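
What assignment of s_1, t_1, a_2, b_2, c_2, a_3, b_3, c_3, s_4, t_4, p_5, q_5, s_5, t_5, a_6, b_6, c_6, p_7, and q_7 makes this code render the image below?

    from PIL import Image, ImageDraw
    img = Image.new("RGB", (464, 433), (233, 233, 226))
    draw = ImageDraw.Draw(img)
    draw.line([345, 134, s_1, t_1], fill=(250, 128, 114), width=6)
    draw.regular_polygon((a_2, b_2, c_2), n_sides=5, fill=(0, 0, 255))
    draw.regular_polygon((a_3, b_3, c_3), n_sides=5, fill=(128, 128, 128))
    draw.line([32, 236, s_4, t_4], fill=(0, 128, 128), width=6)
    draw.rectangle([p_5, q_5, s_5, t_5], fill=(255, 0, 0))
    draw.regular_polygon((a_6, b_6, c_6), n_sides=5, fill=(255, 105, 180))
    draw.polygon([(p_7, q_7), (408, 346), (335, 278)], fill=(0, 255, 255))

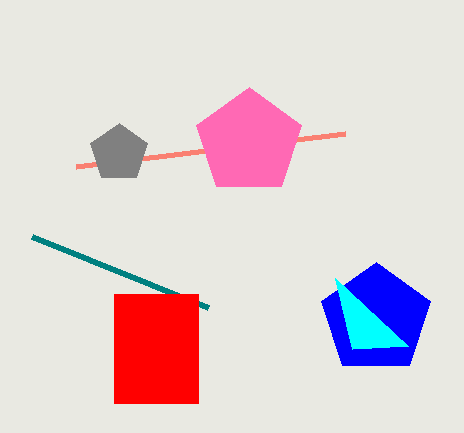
s_1 = 76, t_1 = 167, a_2 = 376, b_2 = 319, c_2 = 57, a_3 = 119, b_3 = 153, c_3 = 30, s_4 = 208, t_4 = 307, p_5 = 114, q_5 = 294, s_5 = 198, t_5 = 403, a_6 = 249, b_6 = 142, c_6 = 55, p_7 = 352, q_7 = 349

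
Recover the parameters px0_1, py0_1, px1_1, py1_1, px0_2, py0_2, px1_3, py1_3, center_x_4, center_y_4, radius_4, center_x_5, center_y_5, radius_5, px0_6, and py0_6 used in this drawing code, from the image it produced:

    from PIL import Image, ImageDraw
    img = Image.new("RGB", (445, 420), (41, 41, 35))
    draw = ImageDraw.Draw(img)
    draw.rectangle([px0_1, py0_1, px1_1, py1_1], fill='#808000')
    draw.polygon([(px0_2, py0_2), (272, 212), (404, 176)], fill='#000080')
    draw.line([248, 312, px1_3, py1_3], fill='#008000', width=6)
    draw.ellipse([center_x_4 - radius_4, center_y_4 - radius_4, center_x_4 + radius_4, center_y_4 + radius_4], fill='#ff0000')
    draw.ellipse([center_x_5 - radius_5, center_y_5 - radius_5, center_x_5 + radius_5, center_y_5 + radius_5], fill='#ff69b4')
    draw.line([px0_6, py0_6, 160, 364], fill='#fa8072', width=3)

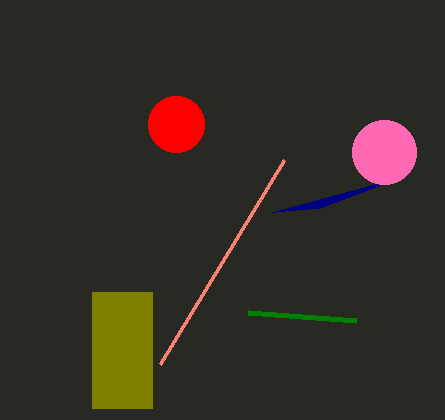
px0_1 = 92, py0_1 = 292, px1_1 = 152, py1_1 = 408, px0_2 = 320, py0_2 = 208, px1_3 = 356, py1_3 = 320, center_x_4 = 176, center_y_4 = 124, radius_4 = 28, center_x_5 = 384, center_y_5 = 152, radius_5 = 32, px0_6 = 284, py0_6 = 160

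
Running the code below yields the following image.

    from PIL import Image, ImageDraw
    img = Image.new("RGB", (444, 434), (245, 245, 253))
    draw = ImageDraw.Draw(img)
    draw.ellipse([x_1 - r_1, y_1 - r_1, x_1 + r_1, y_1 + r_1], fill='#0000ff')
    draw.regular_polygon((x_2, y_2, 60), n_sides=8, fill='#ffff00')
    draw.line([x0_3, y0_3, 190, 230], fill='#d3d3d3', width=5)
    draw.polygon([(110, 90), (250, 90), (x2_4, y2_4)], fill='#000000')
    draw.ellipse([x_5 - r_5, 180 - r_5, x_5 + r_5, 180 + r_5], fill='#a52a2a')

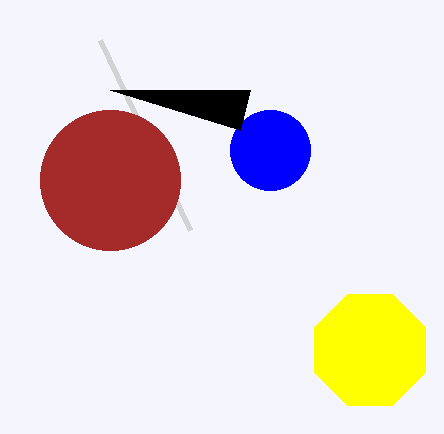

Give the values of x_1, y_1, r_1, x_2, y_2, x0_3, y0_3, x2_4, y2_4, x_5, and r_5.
x_1 = 270
y_1 = 150
r_1 = 40
x_2 = 370
y_2 = 350
x0_3 = 100
y0_3 = 40
x2_4 = 240
y2_4 = 130
x_5 = 110
r_5 = 70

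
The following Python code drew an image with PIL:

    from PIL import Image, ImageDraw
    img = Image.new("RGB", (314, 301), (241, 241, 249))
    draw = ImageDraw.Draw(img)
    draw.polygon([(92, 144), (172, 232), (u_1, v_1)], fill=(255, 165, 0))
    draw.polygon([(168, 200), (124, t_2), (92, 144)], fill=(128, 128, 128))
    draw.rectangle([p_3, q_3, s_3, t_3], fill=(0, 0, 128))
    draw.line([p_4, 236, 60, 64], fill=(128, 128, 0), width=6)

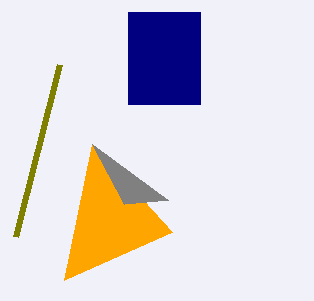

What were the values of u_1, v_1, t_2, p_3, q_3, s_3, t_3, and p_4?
u_1 = 64
v_1 = 280
t_2 = 204
p_3 = 128
q_3 = 12
s_3 = 200
t_3 = 104
p_4 = 16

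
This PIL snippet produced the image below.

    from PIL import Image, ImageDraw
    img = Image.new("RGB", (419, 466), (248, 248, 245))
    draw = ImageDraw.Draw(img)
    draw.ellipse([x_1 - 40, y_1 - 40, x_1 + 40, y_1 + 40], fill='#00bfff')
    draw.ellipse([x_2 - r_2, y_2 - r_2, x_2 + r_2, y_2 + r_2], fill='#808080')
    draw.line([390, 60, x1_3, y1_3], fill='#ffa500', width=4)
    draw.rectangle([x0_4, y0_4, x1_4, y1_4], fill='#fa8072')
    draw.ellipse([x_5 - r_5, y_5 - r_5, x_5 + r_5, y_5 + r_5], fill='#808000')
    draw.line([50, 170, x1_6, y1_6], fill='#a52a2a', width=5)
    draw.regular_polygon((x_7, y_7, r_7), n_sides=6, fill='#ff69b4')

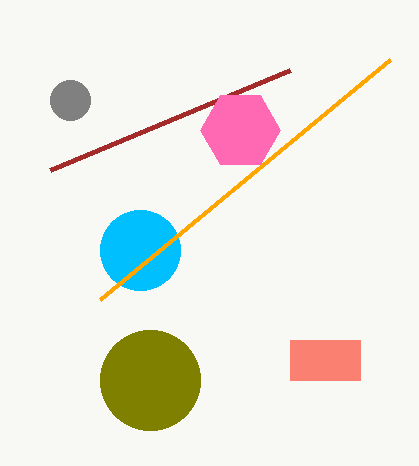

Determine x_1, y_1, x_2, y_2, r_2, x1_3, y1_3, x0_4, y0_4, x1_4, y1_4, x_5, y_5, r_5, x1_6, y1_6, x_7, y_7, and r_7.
x_1 = 140; y_1 = 250; x_2 = 70; y_2 = 100; r_2 = 20; x1_3 = 100; y1_3 = 300; x0_4 = 290; y0_4 = 340; x1_4 = 360; y1_4 = 380; x_5 = 150; y_5 = 380; r_5 = 50; x1_6 = 290; y1_6 = 70; x_7 = 240; y_7 = 130; r_7 = 40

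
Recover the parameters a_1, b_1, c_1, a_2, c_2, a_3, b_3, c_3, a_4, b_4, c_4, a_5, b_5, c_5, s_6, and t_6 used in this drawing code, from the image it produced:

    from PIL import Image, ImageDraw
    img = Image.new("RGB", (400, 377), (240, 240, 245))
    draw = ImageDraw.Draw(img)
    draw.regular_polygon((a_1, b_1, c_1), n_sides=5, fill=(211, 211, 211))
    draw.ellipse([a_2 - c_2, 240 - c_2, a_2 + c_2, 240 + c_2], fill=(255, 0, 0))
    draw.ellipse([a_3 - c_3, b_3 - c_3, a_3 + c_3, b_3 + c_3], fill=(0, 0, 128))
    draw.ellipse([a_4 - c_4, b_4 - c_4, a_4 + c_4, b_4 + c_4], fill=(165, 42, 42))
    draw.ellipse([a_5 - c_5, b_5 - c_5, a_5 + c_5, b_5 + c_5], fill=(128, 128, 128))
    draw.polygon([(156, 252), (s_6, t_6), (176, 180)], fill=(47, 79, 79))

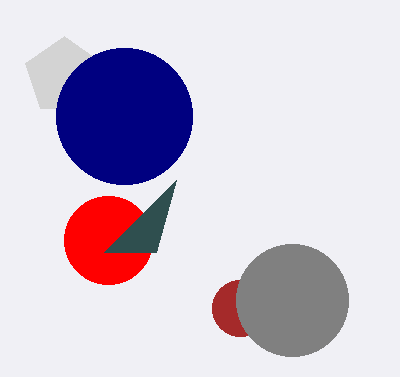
a_1 = 64; b_1 = 76; c_1 = 40; a_2 = 108; c_2 = 44; a_3 = 124; b_3 = 116; c_3 = 68; a_4 = 240; b_4 = 308; c_4 = 28; a_5 = 292; b_5 = 300; c_5 = 56; s_6 = 104; t_6 = 252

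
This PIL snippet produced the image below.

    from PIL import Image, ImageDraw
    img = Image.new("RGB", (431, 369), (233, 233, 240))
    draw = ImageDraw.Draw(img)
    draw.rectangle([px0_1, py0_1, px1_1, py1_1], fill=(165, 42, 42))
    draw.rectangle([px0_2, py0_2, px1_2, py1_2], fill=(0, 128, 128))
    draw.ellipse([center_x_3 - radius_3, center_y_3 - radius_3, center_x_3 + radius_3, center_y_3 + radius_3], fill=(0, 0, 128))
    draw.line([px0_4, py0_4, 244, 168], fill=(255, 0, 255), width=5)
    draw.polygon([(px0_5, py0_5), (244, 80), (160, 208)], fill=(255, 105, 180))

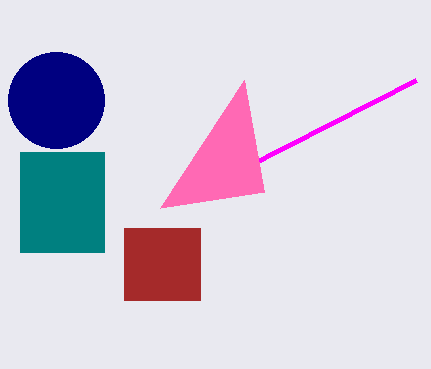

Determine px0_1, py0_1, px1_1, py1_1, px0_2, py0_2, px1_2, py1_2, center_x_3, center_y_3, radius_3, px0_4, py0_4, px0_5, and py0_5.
px0_1 = 124, py0_1 = 228, px1_1 = 200, py1_1 = 300, px0_2 = 20, py0_2 = 152, px1_2 = 104, py1_2 = 252, center_x_3 = 56, center_y_3 = 100, radius_3 = 48, px0_4 = 416, py0_4 = 80, px0_5 = 264, py0_5 = 192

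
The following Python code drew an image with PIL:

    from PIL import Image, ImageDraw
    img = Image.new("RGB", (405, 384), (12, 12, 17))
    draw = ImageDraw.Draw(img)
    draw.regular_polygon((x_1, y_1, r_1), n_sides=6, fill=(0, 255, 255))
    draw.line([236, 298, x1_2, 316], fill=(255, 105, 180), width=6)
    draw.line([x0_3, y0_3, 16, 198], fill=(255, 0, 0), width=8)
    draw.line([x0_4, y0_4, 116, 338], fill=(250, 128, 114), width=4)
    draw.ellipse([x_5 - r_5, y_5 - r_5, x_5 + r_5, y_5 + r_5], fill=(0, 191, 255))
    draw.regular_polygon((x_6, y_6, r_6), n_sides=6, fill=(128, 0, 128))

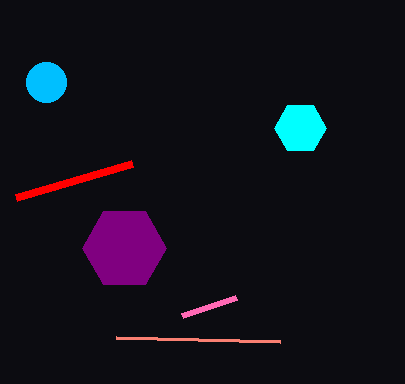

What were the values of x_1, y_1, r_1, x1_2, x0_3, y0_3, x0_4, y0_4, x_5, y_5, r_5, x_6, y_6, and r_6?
x_1 = 300
y_1 = 128
r_1 = 26
x1_2 = 182
x0_3 = 132
y0_3 = 164
x0_4 = 280
y0_4 = 342
x_5 = 46
y_5 = 82
r_5 = 20
x_6 = 124
y_6 = 248
r_6 = 42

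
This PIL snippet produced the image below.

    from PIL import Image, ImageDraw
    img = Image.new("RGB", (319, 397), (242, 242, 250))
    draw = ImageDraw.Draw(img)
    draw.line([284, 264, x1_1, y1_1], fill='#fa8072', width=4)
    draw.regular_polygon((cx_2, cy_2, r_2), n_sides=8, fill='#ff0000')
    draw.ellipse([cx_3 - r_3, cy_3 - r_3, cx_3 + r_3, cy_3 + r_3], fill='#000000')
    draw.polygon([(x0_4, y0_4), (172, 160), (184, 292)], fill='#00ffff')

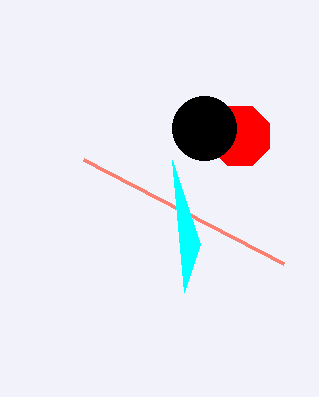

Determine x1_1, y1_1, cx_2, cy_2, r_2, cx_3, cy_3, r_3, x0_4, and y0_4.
x1_1 = 84
y1_1 = 160
cx_2 = 240
cy_2 = 136
r_2 = 32
cx_3 = 204
cy_3 = 128
r_3 = 32
x0_4 = 200
y0_4 = 244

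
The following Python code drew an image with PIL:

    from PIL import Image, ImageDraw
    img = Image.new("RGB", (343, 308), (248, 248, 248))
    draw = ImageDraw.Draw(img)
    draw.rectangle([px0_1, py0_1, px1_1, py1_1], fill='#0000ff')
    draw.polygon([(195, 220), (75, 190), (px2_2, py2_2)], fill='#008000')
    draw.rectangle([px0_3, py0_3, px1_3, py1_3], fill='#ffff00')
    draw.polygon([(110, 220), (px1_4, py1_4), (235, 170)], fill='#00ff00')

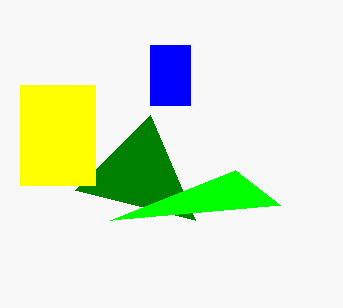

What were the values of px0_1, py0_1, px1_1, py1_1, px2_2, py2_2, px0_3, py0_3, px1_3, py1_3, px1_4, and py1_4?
px0_1 = 150, py0_1 = 45, px1_1 = 190, py1_1 = 105, px2_2 = 150, py2_2 = 115, px0_3 = 20, py0_3 = 85, px1_3 = 95, py1_3 = 185, px1_4 = 280, py1_4 = 205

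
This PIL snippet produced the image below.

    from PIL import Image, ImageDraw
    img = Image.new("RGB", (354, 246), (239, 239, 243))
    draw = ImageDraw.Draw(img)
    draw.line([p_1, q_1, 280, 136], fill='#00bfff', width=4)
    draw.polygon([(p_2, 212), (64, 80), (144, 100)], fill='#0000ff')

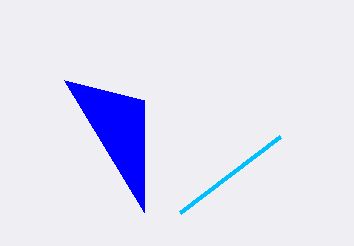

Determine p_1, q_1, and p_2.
p_1 = 180
q_1 = 212
p_2 = 144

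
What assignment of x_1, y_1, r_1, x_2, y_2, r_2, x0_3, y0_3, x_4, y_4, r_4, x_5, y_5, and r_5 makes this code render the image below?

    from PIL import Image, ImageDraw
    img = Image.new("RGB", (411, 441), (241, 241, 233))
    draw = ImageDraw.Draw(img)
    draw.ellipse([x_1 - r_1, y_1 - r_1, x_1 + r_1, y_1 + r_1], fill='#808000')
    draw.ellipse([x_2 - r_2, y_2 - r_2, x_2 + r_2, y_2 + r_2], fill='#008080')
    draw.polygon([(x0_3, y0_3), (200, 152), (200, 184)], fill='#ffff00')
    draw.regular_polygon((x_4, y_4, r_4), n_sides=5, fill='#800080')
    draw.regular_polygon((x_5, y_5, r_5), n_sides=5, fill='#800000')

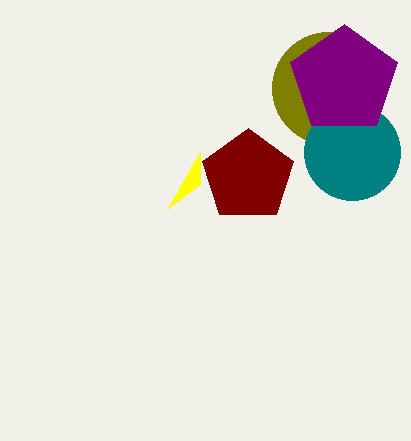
x_1 = 328
y_1 = 88
r_1 = 56
x_2 = 352
y_2 = 152
r_2 = 48
x0_3 = 168
y0_3 = 208
x_4 = 344
y_4 = 80
r_4 = 56
x_5 = 248
y_5 = 176
r_5 = 48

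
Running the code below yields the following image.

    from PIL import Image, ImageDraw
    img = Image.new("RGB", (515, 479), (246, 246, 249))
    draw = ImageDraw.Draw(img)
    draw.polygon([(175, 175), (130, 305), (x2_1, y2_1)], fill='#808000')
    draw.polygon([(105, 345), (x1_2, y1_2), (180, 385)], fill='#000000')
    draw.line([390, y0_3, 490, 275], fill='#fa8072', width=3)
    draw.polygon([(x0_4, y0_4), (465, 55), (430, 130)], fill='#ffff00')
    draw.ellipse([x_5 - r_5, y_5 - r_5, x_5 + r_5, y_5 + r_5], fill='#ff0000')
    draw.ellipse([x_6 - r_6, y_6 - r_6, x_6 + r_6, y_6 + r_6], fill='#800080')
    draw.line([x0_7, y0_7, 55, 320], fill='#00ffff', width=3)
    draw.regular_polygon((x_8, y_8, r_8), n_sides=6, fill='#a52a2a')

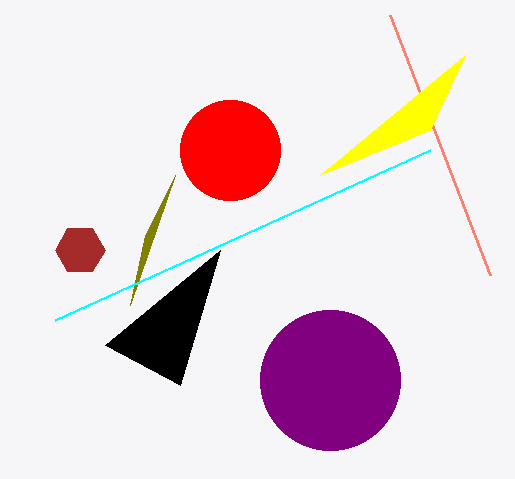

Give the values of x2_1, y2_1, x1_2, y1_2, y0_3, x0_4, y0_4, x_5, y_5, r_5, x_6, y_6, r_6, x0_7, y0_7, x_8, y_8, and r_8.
x2_1 = 145
y2_1 = 235
x1_2 = 220
y1_2 = 250
y0_3 = 15
x0_4 = 320
y0_4 = 175
x_5 = 230
y_5 = 150
r_5 = 50
x_6 = 330
y_6 = 380
r_6 = 70
x0_7 = 430
y0_7 = 150
x_8 = 80
y_8 = 250
r_8 = 25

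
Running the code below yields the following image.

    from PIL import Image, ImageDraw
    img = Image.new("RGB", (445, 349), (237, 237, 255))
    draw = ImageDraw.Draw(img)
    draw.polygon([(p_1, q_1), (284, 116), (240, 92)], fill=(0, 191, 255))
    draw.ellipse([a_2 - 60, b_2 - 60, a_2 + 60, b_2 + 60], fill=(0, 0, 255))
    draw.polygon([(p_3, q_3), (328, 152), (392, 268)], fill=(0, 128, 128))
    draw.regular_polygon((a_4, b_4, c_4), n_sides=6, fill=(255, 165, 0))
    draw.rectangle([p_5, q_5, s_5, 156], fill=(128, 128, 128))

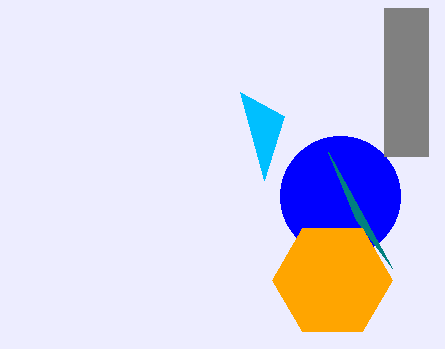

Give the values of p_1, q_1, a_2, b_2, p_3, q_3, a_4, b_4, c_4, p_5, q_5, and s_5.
p_1 = 264; q_1 = 180; a_2 = 340; b_2 = 196; p_3 = 356; q_3 = 220; a_4 = 332; b_4 = 280; c_4 = 60; p_5 = 384; q_5 = 8; s_5 = 428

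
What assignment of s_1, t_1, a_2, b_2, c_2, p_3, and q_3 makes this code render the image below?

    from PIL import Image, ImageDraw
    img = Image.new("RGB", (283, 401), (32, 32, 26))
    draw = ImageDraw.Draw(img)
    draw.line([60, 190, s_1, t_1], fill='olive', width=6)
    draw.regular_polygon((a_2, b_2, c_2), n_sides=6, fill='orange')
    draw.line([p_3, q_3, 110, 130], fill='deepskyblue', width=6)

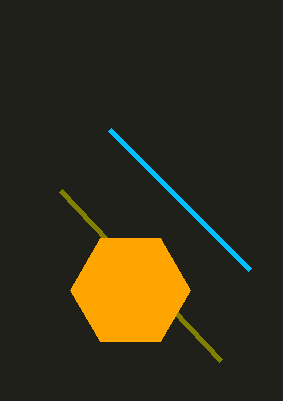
s_1 = 220, t_1 = 360, a_2 = 130, b_2 = 290, c_2 = 60, p_3 = 250, q_3 = 270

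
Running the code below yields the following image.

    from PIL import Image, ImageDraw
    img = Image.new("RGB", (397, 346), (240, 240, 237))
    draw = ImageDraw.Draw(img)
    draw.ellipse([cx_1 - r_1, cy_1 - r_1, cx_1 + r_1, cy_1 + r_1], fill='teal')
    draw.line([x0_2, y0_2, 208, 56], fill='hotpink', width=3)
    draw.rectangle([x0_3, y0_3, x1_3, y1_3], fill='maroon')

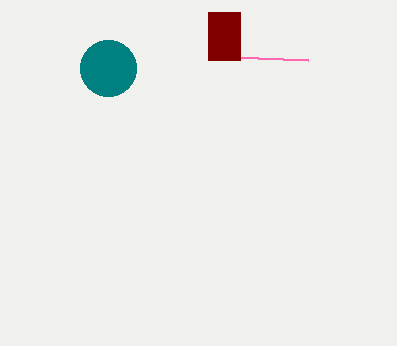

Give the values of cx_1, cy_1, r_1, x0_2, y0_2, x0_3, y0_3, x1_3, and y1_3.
cx_1 = 108
cy_1 = 68
r_1 = 28
x0_2 = 308
y0_2 = 60
x0_3 = 208
y0_3 = 12
x1_3 = 240
y1_3 = 60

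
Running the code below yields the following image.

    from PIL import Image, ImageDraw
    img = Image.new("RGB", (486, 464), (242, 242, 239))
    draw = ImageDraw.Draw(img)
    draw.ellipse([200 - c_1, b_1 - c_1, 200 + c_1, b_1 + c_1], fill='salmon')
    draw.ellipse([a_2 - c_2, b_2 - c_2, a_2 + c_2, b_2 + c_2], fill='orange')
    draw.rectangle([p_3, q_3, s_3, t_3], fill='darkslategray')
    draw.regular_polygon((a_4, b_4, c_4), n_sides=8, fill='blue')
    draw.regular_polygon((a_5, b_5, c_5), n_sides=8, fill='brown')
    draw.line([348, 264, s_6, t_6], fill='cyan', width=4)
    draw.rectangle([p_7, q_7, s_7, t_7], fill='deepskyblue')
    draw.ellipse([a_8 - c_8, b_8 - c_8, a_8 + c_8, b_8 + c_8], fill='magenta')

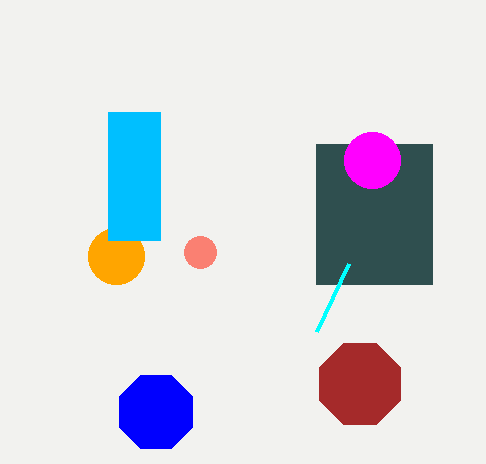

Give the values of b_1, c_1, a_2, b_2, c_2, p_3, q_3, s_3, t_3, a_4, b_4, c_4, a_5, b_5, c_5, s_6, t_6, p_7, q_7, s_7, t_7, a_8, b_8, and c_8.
b_1 = 252, c_1 = 16, a_2 = 116, b_2 = 256, c_2 = 28, p_3 = 316, q_3 = 144, s_3 = 432, t_3 = 284, a_4 = 156, b_4 = 412, c_4 = 40, a_5 = 360, b_5 = 384, c_5 = 44, s_6 = 316, t_6 = 332, p_7 = 108, q_7 = 112, s_7 = 160, t_7 = 240, a_8 = 372, b_8 = 160, c_8 = 28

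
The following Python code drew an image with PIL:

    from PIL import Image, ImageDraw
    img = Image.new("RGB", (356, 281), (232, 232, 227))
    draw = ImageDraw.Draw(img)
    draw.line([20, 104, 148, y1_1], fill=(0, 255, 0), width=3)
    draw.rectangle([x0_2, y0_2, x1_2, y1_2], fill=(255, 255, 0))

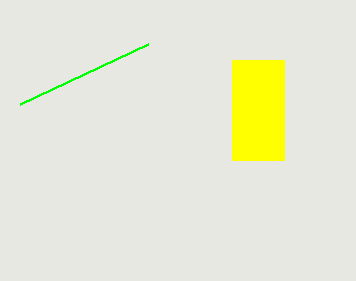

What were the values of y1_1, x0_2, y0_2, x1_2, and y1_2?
y1_1 = 44
x0_2 = 232
y0_2 = 60
x1_2 = 284
y1_2 = 160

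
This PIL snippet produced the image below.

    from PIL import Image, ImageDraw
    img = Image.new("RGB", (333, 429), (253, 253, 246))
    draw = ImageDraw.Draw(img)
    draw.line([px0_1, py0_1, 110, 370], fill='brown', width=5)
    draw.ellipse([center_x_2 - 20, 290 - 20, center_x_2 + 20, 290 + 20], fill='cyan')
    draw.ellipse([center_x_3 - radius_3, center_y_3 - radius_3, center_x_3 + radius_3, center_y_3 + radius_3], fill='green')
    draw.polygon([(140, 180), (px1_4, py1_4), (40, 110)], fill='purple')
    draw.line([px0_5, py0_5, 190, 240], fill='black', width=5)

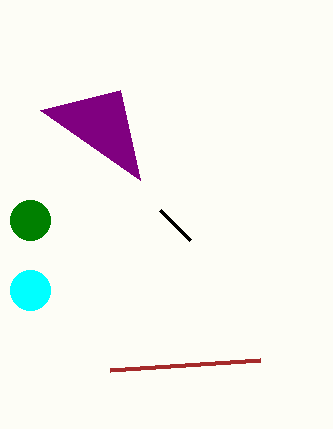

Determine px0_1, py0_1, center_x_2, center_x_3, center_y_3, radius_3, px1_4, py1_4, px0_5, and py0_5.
px0_1 = 260; py0_1 = 360; center_x_2 = 30; center_x_3 = 30; center_y_3 = 220; radius_3 = 20; px1_4 = 120; py1_4 = 90; px0_5 = 160; py0_5 = 210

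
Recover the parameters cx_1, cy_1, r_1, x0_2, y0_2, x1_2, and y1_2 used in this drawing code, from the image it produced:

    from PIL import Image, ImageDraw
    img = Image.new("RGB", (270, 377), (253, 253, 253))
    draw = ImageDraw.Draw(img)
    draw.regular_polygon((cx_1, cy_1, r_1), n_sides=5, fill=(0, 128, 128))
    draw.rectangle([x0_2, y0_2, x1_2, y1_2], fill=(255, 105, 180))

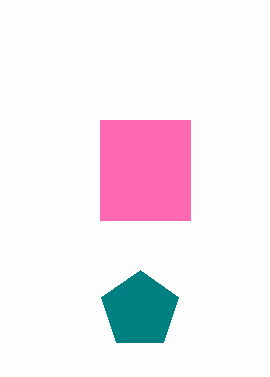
cx_1 = 140, cy_1 = 310, r_1 = 40, x0_2 = 100, y0_2 = 120, x1_2 = 190, y1_2 = 220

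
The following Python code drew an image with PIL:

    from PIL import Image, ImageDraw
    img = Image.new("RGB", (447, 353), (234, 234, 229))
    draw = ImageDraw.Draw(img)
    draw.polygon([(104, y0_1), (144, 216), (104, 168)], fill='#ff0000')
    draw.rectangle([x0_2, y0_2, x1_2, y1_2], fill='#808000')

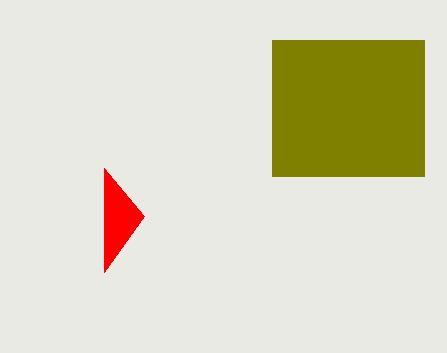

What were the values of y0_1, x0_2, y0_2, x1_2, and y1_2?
y0_1 = 272, x0_2 = 272, y0_2 = 40, x1_2 = 424, y1_2 = 176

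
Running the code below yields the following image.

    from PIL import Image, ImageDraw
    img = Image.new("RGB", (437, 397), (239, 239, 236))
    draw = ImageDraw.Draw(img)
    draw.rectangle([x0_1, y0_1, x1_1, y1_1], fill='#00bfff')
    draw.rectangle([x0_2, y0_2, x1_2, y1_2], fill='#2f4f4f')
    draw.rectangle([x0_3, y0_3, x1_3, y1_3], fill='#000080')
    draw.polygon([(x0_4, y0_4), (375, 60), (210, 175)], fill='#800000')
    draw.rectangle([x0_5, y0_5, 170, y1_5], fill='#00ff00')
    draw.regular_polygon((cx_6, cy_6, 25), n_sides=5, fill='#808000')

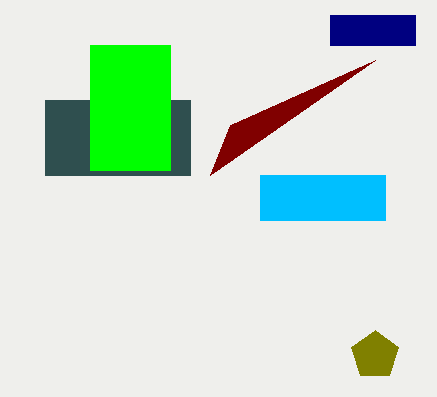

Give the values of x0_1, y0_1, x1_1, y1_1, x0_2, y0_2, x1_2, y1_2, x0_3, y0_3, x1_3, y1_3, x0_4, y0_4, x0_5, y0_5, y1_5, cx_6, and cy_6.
x0_1 = 260
y0_1 = 175
x1_1 = 385
y1_1 = 220
x0_2 = 45
y0_2 = 100
x1_2 = 190
y1_2 = 175
x0_3 = 330
y0_3 = 15
x1_3 = 415
y1_3 = 45
x0_4 = 230
y0_4 = 125
x0_5 = 90
y0_5 = 45
y1_5 = 170
cx_6 = 375
cy_6 = 355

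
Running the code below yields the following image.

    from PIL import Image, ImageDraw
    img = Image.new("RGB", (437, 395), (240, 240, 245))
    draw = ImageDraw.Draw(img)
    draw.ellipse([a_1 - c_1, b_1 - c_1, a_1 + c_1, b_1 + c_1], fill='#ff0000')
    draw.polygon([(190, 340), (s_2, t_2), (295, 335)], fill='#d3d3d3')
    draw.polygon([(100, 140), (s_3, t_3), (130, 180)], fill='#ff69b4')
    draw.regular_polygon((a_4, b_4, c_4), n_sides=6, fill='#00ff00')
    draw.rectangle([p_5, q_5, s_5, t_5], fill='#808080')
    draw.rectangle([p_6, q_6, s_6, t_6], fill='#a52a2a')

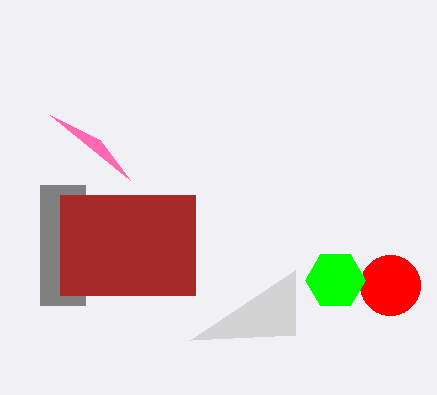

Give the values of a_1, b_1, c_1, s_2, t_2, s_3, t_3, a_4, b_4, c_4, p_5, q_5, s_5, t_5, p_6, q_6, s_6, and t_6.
a_1 = 390, b_1 = 285, c_1 = 30, s_2 = 295, t_2 = 270, s_3 = 50, t_3 = 115, a_4 = 335, b_4 = 280, c_4 = 30, p_5 = 40, q_5 = 185, s_5 = 85, t_5 = 305, p_6 = 60, q_6 = 195, s_6 = 195, t_6 = 295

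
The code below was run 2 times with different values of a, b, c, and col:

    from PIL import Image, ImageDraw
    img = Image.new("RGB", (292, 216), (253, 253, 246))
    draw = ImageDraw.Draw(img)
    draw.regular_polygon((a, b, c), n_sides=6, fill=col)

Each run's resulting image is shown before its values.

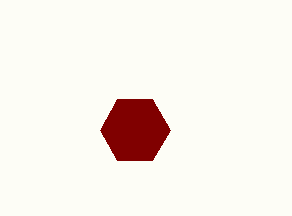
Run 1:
a = 135
b = 130
c = 35
col = 'maroon'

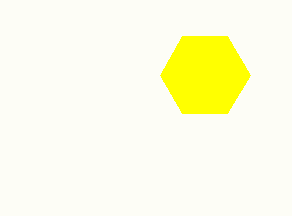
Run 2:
a = 205; b = 75; c = 45; col = 'yellow'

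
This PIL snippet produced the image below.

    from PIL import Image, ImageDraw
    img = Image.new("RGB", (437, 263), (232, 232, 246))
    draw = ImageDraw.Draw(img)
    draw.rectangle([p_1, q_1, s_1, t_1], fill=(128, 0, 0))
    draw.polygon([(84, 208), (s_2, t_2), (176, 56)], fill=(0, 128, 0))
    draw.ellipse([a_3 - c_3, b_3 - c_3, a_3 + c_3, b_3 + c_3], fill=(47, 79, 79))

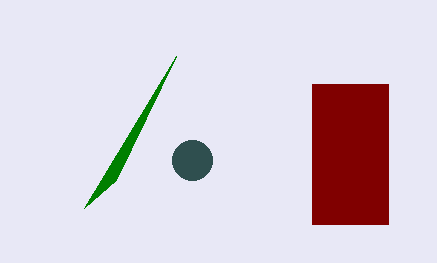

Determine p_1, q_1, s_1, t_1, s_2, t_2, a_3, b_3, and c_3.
p_1 = 312, q_1 = 84, s_1 = 388, t_1 = 224, s_2 = 116, t_2 = 180, a_3 = 192, b_3 = 160, c_3 = 20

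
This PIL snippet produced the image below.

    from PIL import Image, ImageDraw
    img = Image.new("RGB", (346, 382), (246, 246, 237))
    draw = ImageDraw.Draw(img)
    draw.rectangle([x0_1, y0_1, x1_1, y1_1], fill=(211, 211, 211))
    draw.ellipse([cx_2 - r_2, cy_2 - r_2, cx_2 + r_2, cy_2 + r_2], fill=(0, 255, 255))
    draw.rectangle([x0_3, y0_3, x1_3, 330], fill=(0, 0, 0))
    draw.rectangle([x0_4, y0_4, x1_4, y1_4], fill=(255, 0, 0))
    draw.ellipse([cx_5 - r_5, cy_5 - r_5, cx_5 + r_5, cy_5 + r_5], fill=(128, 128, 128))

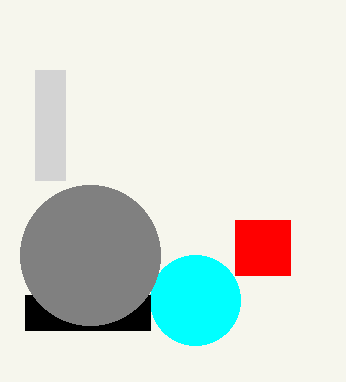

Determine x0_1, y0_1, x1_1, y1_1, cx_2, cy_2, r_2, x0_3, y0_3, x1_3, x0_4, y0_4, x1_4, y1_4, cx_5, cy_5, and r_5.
x0_1 = 35; y0_1 = 70; x1_1 = 65; y1_1 = 180; cx_2 = 195; cy_2 = 300; r_2 = 45; x0_3 = 25; y0_3 = 295; x1_3 = 150; x0_4 = 235; y0_4 = 220; x1_4 = 290; y1_4 = 275; cx_5 = 90; cy_5 = 255; r_5 = 70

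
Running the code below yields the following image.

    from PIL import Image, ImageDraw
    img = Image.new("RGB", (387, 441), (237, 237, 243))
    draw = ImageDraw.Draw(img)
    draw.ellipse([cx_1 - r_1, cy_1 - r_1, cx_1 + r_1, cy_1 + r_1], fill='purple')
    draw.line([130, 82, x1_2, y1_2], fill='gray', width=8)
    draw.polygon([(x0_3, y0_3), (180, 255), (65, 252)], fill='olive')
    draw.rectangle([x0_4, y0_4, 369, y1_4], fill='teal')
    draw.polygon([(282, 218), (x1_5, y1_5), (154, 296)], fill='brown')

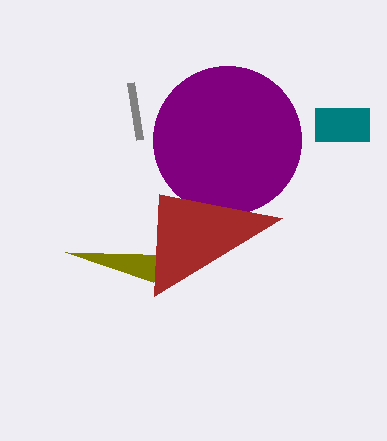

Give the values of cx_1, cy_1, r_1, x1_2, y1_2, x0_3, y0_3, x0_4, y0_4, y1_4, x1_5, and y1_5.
cx_1 = 227; cy_1 = 140; r_1 = 74; x1_2 = 139; y1_2 = 139; x0_3 = 153; y0_3 = 282; x0_4 = 315; y0_4 = 108; y1_4 = 141; x1_5 = 159; y1_5 = 194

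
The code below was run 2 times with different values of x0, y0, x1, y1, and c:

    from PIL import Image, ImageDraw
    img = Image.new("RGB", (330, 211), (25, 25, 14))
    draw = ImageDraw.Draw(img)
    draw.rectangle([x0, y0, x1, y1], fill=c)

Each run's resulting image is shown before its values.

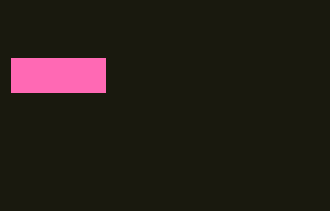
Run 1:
x0 = 11, y0 = 58, x1 = 105, y1 = 92, c = 'hotpink'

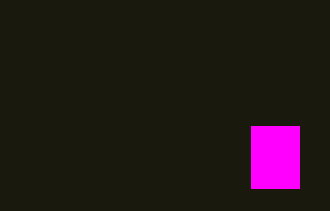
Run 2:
x0 = 251, y0 = 126, x1 = 299, y1 = 188, c = 'magenta'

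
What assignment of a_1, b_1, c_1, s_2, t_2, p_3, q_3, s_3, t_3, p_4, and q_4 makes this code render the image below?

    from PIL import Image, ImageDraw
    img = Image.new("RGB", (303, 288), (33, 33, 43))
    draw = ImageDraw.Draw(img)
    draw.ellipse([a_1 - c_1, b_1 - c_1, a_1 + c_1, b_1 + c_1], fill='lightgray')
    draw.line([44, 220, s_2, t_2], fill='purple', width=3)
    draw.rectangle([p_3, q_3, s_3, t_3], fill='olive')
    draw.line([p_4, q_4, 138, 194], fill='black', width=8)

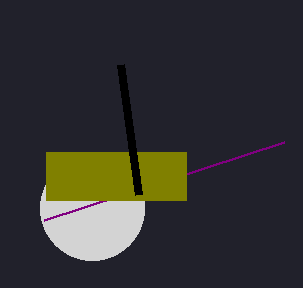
a_1 = 92
b_1 = 208
c_1 = 52
s_2 = 284
t_2 = 142
p_3 = 46
q_3 = 152
s_3 = 186
t_3 = 200
p_4 = 120
q_4 = 64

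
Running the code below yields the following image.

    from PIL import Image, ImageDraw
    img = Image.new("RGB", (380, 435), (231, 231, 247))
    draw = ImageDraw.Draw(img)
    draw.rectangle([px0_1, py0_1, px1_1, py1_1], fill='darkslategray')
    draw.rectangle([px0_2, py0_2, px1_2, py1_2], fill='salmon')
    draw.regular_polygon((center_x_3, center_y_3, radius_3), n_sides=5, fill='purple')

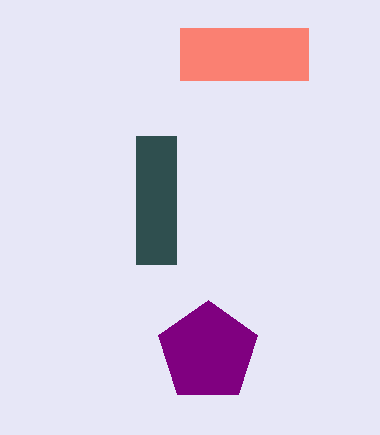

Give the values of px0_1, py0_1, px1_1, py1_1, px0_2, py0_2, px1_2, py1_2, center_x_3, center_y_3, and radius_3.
px0_1 = 136
py0_1 = 136
px1_1 = 176
py1_1 = 264
px0_2 = 180
py0_2 = 28
px1_2 = 308
py1_2 = 80
center_x_3 = 208
center_y_3 = 352
radius_3 = 52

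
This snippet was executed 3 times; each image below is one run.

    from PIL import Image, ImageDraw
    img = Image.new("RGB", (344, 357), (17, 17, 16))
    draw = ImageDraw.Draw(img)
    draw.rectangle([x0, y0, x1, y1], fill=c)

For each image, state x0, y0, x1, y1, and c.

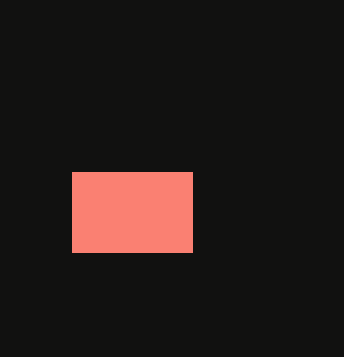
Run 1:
x0 = 72
y0 = 172
x1 = 192
y1 = 252
c = 'salmon'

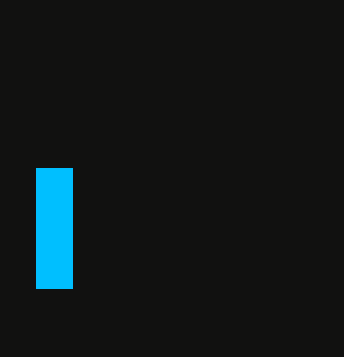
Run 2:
x0 = 36; y0 = 168; x1 = 72; y1 = 288; c = 'deepskyblue'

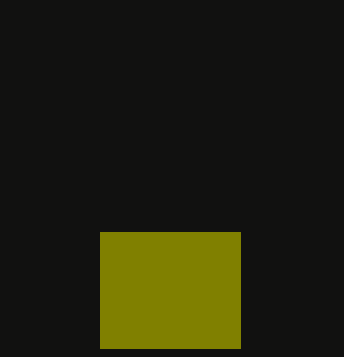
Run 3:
x0 = 100
y0 = 232
x1 = 240
y1 = 348
c = 'olive'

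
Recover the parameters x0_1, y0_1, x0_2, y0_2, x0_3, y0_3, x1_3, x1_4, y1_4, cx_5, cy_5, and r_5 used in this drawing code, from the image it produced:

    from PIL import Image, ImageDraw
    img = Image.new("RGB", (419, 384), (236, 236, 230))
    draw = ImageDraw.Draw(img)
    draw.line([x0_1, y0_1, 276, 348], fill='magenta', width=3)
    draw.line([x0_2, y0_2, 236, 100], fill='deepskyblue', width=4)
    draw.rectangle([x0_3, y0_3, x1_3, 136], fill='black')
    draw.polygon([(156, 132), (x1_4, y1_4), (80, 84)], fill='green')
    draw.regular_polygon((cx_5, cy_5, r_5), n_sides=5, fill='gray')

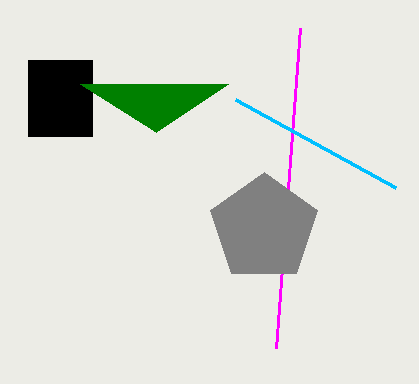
x0_1 = 300
y0_1 = 28
x0_2 = 396
y0_2 = 188
x0_3 = 28
y0_3 = 60
x1_3 = 92
x1_4 = 228
y1_4 = 84
cx_5 = 264
cy_5 = 228
r_5 = 56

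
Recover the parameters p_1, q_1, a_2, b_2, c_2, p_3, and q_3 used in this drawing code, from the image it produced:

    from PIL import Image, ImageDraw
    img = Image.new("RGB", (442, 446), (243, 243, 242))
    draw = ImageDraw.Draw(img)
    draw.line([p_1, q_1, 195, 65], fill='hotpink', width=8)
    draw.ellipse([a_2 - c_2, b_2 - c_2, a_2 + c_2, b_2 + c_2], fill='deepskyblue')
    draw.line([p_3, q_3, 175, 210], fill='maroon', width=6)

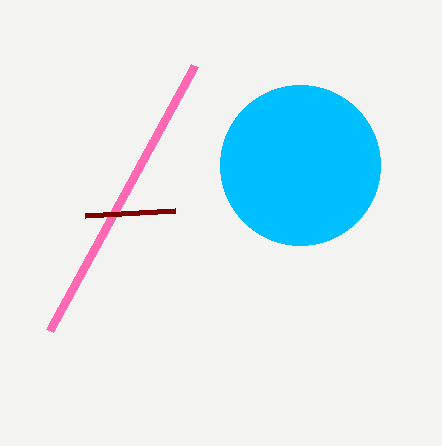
p_1 = 50
q_1 = 330
a_2 = 300
b_2 = 165
c_2 = 80
p_3 = 85
q_3 = 215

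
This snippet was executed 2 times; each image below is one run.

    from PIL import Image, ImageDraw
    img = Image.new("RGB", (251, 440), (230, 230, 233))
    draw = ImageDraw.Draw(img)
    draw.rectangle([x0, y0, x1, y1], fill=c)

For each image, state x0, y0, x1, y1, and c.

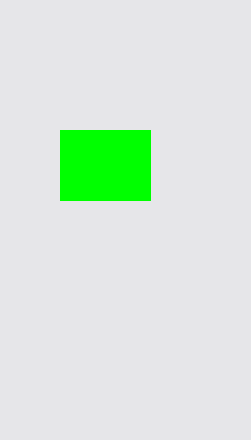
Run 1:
x0 = 60, y0 = 130, x1 = 150, y1 = 200, c = 'lime'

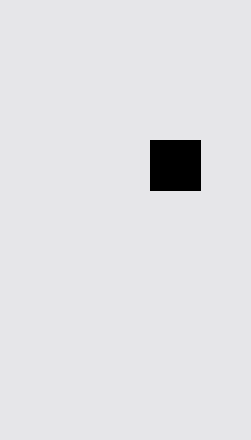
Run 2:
x0 = 150; y0 = 140; x1 = 200; y1 = 190; c = 'black'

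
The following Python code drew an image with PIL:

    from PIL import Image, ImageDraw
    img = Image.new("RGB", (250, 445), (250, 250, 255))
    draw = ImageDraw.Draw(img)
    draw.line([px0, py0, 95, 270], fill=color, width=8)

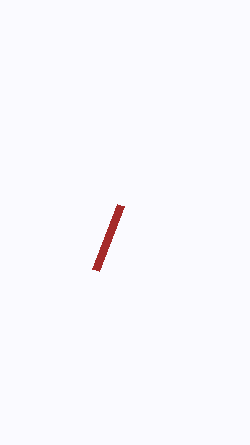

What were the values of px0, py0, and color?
px0 = 120
py0 = 205
color = 'brown'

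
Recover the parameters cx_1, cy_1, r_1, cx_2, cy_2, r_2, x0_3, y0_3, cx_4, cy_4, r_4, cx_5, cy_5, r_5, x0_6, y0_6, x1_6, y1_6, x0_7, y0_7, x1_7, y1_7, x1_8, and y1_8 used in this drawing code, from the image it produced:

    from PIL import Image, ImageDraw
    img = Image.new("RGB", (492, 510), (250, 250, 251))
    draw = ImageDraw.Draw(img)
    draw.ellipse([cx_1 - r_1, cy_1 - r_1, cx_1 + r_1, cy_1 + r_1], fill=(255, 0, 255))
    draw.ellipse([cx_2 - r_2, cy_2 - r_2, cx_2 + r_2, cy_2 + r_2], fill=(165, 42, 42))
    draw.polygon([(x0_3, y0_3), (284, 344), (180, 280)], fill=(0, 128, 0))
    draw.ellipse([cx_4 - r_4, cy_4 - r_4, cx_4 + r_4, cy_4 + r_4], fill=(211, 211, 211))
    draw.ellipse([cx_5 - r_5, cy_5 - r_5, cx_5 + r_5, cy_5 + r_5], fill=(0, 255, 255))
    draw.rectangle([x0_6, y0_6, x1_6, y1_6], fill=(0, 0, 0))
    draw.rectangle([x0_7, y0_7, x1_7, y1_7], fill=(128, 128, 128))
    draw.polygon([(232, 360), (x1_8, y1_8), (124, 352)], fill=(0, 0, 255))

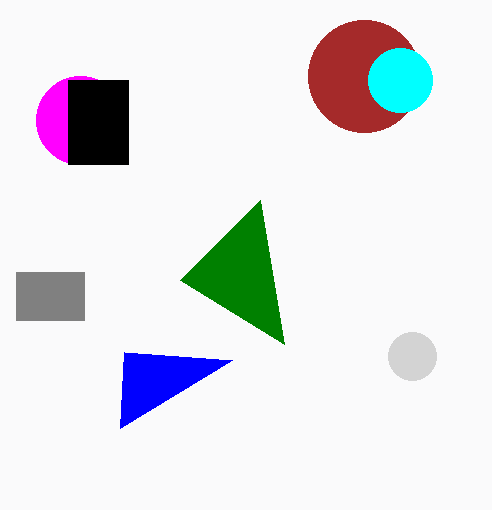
cx_1 = 80
cy_1 = 120
r_1 = 44
cx_2 = 364
cy_2 = 76
r_2 = 56
x0_3 = 260
y0_3 = 200
cx_4 = 412
cy_4 = 356
r_4 = 24
cx_5 = 400
cy_5 = 80
r_5 = 32
x0_6 = 68
y0_6 = 80
x1_6 = 128
y1_6 = 164
x0_7 = 16
y0_7 = 272
x1_7 = 84
y1_7 = 320
x1_8 = 120
y1_8 = 428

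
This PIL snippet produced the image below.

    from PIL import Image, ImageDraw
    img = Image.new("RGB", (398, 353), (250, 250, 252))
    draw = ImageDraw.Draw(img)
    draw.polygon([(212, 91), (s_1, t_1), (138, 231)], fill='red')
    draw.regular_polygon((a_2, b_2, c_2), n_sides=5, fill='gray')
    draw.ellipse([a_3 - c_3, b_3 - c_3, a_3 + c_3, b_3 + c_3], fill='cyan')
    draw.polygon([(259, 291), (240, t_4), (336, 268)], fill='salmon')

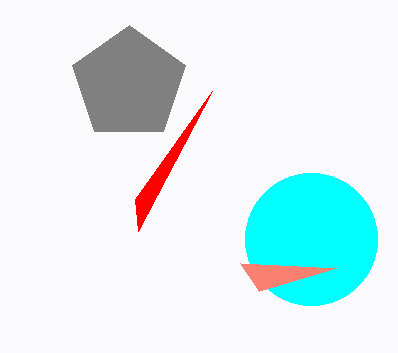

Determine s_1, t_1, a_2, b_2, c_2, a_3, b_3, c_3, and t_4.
s_1 = 135, t_1 = 199, a_2 = 129, b_2 = 84, c_2 = 59, a_3 = 311, b_3 = 239, c_3 = 66, t_4 = 263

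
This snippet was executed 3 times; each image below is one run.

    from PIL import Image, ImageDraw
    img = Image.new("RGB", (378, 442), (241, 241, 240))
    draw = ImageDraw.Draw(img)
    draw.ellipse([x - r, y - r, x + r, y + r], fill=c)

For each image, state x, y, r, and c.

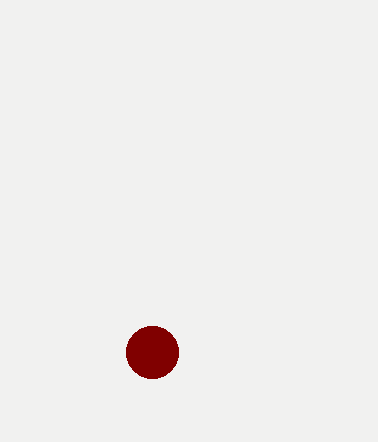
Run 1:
x = 152; y = 352; r = 26; c = 'maroon'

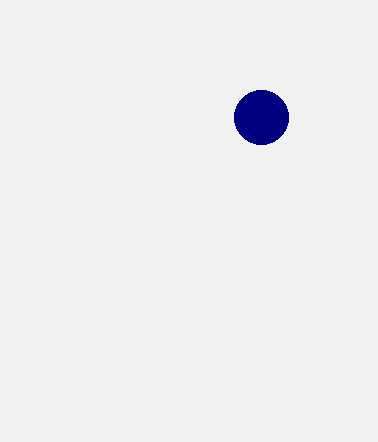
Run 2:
x = 261, y = 117, r = 27, c = 'navy'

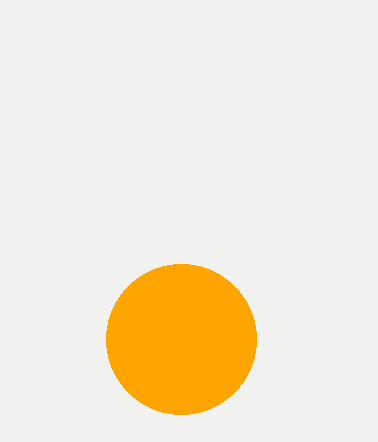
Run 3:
x = 181
y = 339
r = 75
c = 'orange'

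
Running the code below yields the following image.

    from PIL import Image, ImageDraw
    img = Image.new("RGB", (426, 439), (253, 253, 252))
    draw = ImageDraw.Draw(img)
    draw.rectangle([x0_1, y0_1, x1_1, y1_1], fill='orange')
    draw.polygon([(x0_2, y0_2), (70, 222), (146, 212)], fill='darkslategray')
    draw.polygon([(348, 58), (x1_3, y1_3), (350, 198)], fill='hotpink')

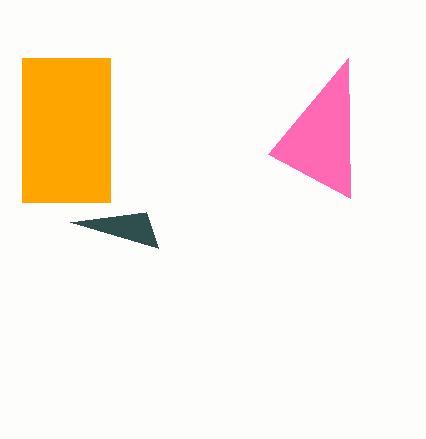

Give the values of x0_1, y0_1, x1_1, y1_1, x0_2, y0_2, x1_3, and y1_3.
x0_1 = 22; y0_1 = 58; x1_1 = 110; y1_1 = 202; x0_2 = 158; y0_2 = 248; x1_3 = 268; y1_3 = 154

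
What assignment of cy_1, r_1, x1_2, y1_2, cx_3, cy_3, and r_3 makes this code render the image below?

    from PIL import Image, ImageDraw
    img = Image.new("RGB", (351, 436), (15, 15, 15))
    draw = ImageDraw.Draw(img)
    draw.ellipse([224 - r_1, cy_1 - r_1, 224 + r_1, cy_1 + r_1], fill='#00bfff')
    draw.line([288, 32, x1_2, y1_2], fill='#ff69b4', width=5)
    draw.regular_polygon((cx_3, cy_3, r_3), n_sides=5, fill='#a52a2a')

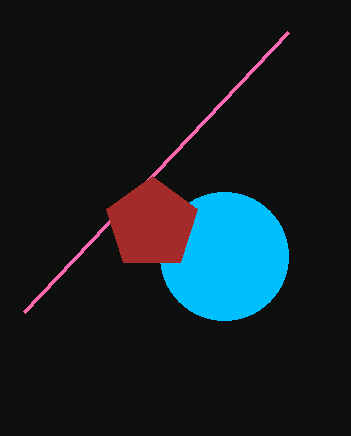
cy_1 = 256; r_1 = 64; x1_2 = 24; y1_2 = 312; cx_3 = 152; cy_3 = 224; r_3 = 48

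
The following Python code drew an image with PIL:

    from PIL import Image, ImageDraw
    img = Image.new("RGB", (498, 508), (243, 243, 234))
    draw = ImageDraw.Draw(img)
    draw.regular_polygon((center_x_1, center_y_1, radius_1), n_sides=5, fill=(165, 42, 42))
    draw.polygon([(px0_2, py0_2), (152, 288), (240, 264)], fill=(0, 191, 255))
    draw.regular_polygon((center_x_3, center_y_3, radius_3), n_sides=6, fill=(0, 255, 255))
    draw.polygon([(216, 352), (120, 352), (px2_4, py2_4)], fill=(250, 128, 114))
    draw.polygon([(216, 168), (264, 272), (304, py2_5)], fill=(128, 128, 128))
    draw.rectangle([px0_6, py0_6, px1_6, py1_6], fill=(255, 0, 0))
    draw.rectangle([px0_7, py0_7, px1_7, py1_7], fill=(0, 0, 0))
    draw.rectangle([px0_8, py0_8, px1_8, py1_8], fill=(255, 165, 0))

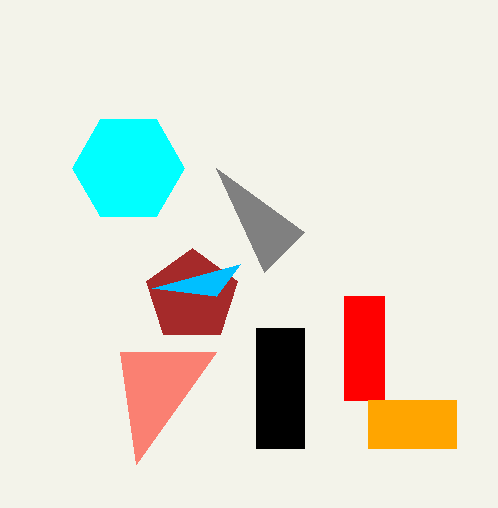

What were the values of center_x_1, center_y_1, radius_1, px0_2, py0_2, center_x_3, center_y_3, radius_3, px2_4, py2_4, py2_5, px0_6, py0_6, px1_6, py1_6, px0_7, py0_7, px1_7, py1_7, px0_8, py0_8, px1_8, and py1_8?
center_x_1 = 192, center_y_1 = 296, radius_1 = 48, px0_2 = 216, py0_2 = 296, center_x_3 = 128, center_y_3 = 168, radius_3 = 56, px2_4 = 136, py2_4 = 464, py2_5 = 232, px0_6 = 344, py0_6 = 296, px1_6 = 384, py1_6 = 400, px0_7 = 256, py0_7 = 328, px1_7 = 304, py1_7 = 448, px0_8 = 368, py0_8 = 400, px1_8 = 456, py1_8 = 448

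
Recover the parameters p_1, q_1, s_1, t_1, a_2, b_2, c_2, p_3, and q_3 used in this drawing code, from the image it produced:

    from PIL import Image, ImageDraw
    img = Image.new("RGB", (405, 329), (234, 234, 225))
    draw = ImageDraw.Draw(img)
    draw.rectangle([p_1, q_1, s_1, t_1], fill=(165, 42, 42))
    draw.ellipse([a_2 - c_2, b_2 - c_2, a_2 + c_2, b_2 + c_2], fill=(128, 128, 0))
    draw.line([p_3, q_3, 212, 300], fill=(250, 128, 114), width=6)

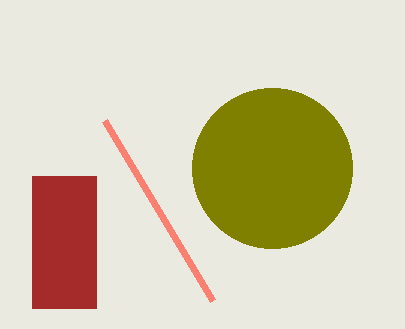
p_1 = 32
q_1 = 176
s_1 = 96
t_1 = 308
a_2 = 272
b_2 = 168
c_2 = 80
p_3 = 104
q_3 = 120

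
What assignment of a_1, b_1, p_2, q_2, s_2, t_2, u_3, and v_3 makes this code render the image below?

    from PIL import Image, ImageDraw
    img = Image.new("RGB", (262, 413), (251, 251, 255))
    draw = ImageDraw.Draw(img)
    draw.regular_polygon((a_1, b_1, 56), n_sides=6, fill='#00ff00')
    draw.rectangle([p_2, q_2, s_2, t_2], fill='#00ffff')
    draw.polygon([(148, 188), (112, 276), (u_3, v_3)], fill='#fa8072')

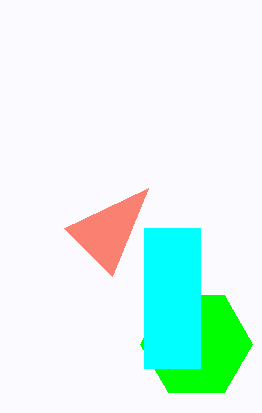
a_1 = 196
b_1 = 344
p_2 = 144
q_2 = 228
s_2 = 200
t_2 = 368
u_3 = 64
v_3 = 228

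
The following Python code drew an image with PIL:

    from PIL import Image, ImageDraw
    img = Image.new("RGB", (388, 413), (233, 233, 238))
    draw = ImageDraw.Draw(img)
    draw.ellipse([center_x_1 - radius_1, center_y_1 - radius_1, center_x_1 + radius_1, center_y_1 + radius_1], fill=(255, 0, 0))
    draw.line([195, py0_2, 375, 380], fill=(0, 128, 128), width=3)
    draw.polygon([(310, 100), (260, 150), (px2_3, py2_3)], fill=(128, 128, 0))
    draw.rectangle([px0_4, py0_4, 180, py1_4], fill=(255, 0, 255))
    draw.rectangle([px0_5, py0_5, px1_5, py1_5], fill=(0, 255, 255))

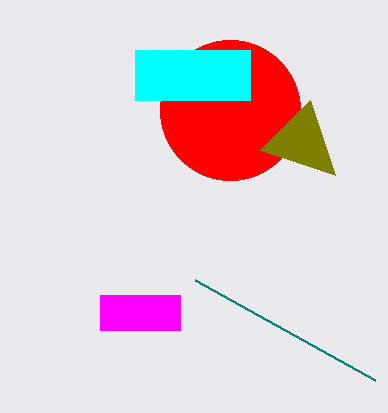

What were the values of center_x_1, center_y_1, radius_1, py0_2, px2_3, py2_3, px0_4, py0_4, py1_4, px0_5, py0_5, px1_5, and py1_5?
center_x_1 = 230; center_y_1 = 110; radius_1 = 70; py0_2 = 280; px2_3 = 335; py2_3 = 175; px0_4 = 100; py0_4 = 295; py1_4 = 330; px0_5 = 135; py0_5 = 50; px1_5 = 250; py1_5 = 100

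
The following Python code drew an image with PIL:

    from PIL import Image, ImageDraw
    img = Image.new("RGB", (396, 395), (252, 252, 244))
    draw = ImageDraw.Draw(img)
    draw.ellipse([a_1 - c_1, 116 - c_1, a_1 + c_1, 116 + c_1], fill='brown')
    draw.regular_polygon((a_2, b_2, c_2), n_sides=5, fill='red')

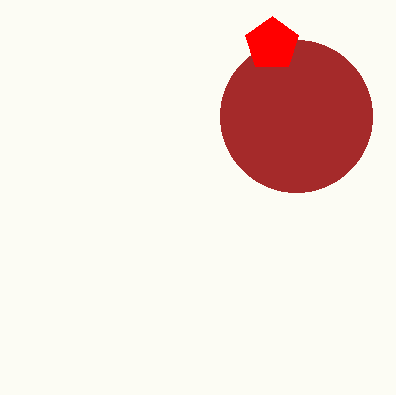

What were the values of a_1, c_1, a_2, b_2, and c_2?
a_1 = 296
c_1 = 76
a_2 = 272
b_2 = 44
c_2 = 28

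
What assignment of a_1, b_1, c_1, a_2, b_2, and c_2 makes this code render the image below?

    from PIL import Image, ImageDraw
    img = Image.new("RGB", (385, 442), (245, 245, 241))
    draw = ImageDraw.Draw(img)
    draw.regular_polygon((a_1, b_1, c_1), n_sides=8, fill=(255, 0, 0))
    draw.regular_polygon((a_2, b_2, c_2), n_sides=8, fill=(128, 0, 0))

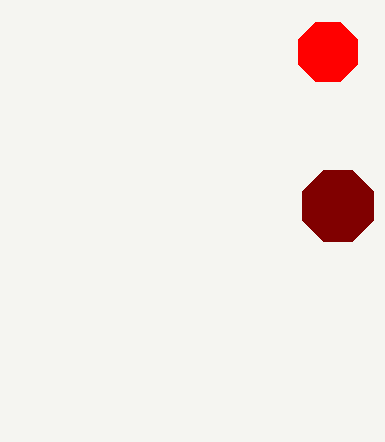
a_1 = 328, b_1 = 52, c_1 = 32, a_2 = 338, b_2 = 206, c_2 = 38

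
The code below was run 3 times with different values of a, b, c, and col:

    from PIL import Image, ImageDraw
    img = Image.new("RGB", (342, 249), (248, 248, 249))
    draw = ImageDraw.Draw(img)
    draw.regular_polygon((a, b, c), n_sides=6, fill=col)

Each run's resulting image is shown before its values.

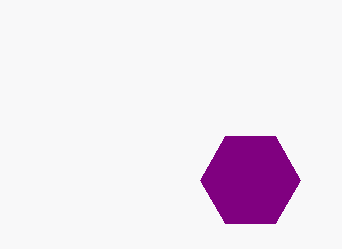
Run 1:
a = 250, b = 180, c = 50, col = 'purple'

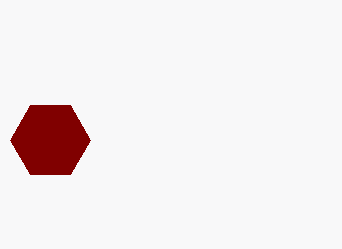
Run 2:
a = 50, b = 140, c = 40, col = 'maroon'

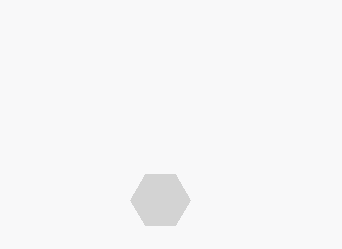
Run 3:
a = 160; b = 200; c = 30; col = 'lightgray'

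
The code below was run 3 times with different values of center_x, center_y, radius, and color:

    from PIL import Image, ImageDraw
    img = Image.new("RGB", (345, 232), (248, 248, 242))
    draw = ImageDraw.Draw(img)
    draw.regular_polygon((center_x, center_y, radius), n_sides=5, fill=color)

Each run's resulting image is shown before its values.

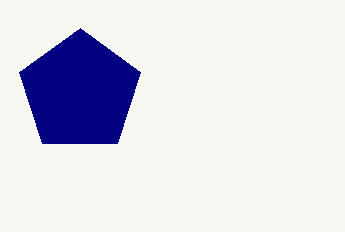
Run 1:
center_x = 80; center_y = 92; radius = 64; color = 'navy'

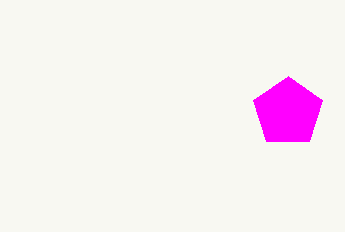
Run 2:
center_x = 288; center_y = 112; radius = 36; color = 'magenta'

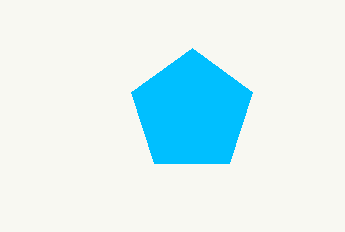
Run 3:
center_x = 192; center_y = 112; radius = 64; color = 'deepskyblue'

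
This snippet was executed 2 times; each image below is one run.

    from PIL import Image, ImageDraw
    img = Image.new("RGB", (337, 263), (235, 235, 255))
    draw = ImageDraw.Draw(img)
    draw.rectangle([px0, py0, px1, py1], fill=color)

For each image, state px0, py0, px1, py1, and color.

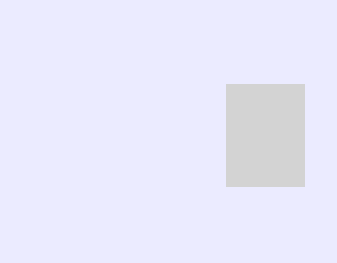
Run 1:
px0 = 226
py0 = 84
px1 = 304
py1 = 186
color = 'lightgray'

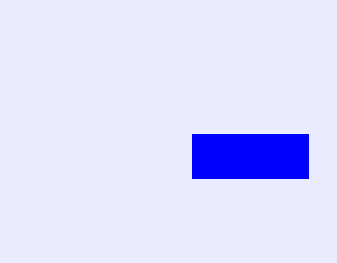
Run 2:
px0 = 192; py0 = 134; px1 = 308; py1 = 178; color = 'blue'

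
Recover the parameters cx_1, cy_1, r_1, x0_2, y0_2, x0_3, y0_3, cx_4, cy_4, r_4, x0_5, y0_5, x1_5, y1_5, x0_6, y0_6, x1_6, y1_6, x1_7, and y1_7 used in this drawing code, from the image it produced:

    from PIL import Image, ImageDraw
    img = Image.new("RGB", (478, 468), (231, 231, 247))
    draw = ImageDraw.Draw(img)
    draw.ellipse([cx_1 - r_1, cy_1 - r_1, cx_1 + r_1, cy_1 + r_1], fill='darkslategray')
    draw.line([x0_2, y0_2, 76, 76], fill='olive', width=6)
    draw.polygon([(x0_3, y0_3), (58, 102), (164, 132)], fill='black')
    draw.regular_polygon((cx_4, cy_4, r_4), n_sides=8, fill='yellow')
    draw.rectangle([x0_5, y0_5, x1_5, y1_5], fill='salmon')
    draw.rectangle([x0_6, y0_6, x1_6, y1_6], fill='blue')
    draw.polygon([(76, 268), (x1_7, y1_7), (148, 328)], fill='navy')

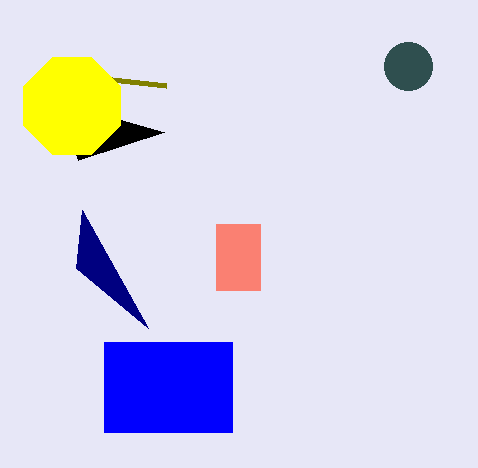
cx_1 = 408
cy_1 = 66
r_1 = 24
x0_2 = 166
y0_2 = 86
x0_3 = 78
y0_3 = 160
cx_4 = 72
cy_4 = 106
r_4 = 52
x0_5 = 216
y0_5 = 224
x1_5 = 260
y1_5 = 290
x0_6 = 104
y0_6 = 342
x1_6 = 232
y1_6 = 432
x1_7 = 82
y1_7 = 210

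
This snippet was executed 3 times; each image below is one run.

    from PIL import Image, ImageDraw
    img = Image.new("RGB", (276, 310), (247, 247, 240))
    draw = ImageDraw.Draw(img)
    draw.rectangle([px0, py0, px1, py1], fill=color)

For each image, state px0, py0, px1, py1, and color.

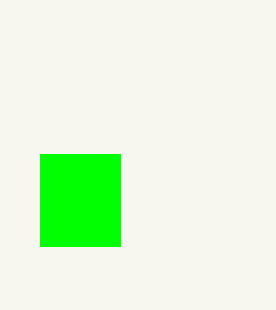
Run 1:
px0 = 40
py0 = 154
px1 = 120
py1 = 246
color = 'lime'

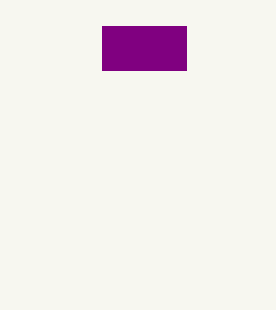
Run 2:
px0 = 102; py0 = 26; px1 = 186; py1 = 70; color = 'purple'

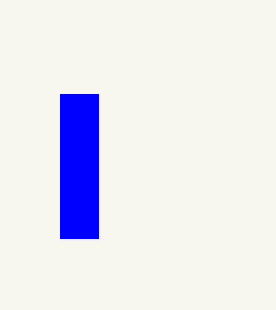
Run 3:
px0 = 60
py0 = 94
px1 = 98
py1 = 238
color = 'blue'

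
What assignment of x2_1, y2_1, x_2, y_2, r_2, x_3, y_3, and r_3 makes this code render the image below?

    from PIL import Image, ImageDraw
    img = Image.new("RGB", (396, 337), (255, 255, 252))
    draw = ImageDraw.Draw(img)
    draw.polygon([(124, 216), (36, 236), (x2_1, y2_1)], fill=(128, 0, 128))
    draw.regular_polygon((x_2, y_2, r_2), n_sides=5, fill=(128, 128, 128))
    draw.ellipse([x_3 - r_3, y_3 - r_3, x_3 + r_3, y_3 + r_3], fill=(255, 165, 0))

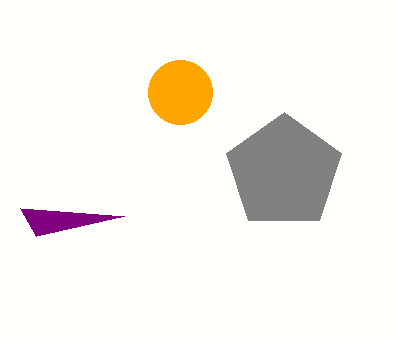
x2_1 = 20; y2_1 = 208; x_2 = 284; y_2 = 172; r_2 = 60; x_3 = 180; y_3 = 92; r_3 = 32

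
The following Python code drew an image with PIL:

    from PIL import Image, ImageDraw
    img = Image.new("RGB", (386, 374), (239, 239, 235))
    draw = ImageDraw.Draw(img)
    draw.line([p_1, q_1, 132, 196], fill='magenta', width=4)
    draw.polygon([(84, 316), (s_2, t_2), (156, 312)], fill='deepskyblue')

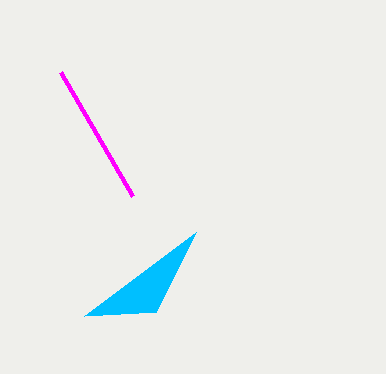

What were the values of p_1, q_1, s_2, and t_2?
p_1 = 60; q_1 = 72; s_2 = 196; t_2 = 232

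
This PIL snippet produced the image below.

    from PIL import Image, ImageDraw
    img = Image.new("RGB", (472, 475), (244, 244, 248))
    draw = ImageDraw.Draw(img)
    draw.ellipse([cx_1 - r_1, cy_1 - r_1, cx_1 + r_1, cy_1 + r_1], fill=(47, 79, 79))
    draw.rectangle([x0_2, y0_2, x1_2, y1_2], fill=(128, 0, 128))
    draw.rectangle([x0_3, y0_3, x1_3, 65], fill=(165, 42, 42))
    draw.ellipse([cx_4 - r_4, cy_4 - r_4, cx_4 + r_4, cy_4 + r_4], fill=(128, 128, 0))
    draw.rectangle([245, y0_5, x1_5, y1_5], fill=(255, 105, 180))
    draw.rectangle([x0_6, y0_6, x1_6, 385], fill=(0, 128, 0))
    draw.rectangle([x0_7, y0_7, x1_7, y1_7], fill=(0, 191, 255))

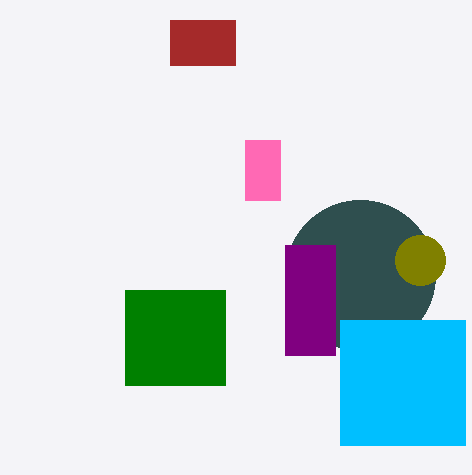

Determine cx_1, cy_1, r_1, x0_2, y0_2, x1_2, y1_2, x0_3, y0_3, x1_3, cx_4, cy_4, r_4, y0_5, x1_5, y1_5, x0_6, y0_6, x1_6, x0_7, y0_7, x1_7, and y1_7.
cx_1 = 360, cy_1 = 275, r_1 = 75, x0_2 = 285, y0_2 = 245, x1_2 = 335, y1_2 = 355, x0_3 = 170, y0_3 = 20, x1_3 = 235, cx_4 = 420, cy_4 = 260, r_4 = 25, y0_5 = 140, x1_5 = 280, y1_5 = 200, x0_6 = 125, y0_6 = 290, x1_6 = 225, x0_7 = 340, y0_7 = 320, x1_7 = 465, y1_7 = 445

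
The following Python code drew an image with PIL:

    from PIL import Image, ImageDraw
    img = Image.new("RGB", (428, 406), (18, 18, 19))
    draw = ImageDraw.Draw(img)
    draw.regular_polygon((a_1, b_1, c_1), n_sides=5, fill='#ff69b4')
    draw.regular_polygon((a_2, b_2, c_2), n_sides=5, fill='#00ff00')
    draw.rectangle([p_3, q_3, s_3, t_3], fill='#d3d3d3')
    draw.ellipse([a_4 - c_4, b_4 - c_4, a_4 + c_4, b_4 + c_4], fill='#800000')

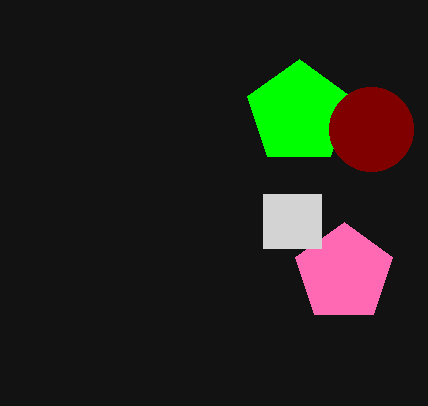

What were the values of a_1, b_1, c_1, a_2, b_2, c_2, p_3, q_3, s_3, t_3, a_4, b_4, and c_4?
a_1 = 344
b_1 = 273
c_1 = 51
a_2 = 299
b_2 = 113
c_2 = 54
p_3 = 263
q_3 = 194
s_3 = 321
t_3 = 248
a_4 = 371
b_4 = 129
c_4 = 42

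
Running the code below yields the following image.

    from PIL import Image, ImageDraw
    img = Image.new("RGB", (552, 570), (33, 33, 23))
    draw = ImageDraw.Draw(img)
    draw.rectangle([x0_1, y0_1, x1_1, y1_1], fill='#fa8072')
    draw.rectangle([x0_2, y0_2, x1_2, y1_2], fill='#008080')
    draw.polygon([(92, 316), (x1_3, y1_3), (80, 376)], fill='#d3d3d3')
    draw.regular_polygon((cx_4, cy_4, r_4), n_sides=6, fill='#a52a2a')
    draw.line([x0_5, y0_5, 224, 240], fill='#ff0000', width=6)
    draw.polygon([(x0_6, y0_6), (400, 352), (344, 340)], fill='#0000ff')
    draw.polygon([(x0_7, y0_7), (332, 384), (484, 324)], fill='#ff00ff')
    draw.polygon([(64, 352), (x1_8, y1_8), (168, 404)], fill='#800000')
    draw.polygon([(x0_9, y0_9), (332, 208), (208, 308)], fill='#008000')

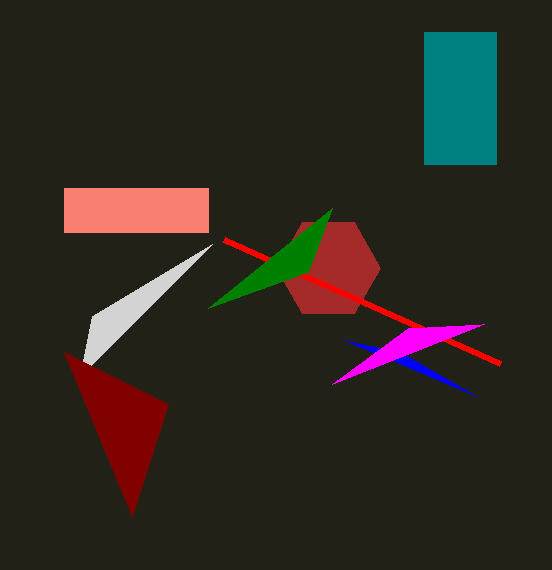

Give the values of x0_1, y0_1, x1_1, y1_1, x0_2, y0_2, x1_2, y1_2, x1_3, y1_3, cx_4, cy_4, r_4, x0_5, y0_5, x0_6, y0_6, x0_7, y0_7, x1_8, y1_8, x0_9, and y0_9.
x0_1 = 64; y0_1 = 188; x1_1 = 208; y1_1 = 232; x0_2 = 424; y0_2 = 32; x1_2 = 496; y1_2 = 164; x1_3 = 212; y1_3 = 244; cx_4 = 328; cy_4 = 268; r_4 = 52; x0_5 = 500; y0_5 = 364; x0_6 = 476; y0_6 = 396; x0_7 = 408; y0_7 = 328; x1_8 = 132; y1_8 = 516; x0_9 = 308; y0_9 = 272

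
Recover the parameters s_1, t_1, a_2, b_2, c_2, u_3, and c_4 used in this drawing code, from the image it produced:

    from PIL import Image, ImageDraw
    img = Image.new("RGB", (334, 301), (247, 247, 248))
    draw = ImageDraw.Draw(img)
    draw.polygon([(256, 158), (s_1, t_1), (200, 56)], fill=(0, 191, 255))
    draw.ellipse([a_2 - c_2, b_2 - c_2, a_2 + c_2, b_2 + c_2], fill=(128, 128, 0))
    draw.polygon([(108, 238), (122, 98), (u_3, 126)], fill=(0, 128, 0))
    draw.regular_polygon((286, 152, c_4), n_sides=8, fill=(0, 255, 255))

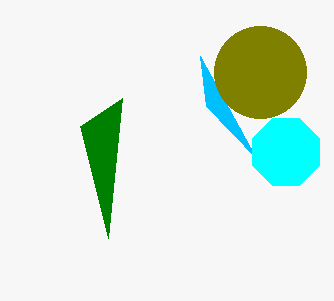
s_1 = 206; t_1 = 106; a_2 = 260; b_2 = 72; c_2 = 46; u_3 = 80; c_4 = 36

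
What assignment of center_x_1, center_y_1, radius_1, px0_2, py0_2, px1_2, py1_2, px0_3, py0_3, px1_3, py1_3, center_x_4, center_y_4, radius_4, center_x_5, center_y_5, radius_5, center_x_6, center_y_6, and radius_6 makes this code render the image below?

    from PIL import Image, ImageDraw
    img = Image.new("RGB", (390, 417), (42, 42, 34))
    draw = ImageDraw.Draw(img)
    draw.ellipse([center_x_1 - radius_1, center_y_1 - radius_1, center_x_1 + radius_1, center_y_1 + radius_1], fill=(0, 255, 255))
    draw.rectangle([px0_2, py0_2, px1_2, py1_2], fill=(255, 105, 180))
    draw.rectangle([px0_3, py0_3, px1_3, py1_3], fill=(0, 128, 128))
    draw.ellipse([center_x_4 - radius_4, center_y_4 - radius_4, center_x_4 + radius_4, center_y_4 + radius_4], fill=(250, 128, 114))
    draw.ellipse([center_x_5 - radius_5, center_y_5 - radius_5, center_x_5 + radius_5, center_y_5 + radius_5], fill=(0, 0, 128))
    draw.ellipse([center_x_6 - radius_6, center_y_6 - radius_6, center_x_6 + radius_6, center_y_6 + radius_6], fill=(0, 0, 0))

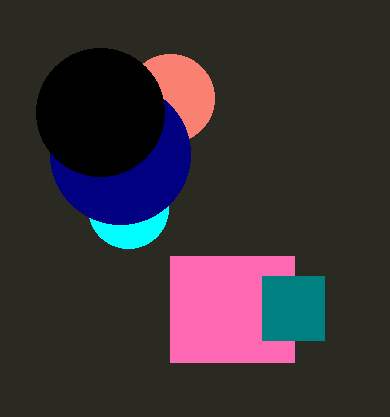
center_x_1 = 128
center_y_1 = 208
radius_1 = 40
px0_2 = 170
py0_2 = 256
px1_2 = 294
py1_2 = 362
px0_3 = 262
py0_3 = 276
px1_3 = 324
py1_3 = 340
center_x_4 = 170
center_y_4 = 98
radius_4 = 44
center_x_5 = 120
center_y_5 = 154
radius_5 = 70
center_x_6 = 100
center_y_6 = 112
radius_6 = 64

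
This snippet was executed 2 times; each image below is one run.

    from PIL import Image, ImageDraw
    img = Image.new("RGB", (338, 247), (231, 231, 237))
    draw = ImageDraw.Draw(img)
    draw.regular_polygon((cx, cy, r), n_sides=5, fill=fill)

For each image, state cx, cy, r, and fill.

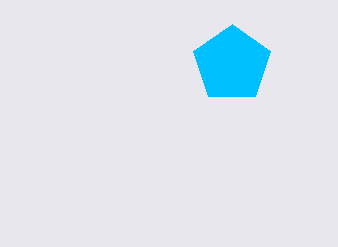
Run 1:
cx = 232, cy = 64, r = 40, fill = 'deepskyblue'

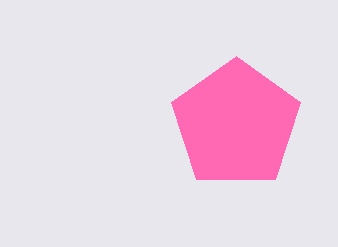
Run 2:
cx = 236, cy = 124, r = 68, fill = 'hotpink'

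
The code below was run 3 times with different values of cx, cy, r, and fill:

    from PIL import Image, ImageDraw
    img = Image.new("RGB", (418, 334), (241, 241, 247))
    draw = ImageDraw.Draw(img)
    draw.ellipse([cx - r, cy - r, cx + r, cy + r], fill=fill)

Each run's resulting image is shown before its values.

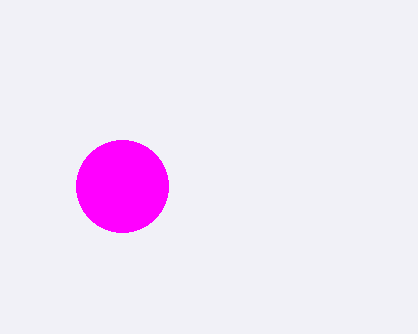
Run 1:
cx = 122, cy = 186, r = 46, fill = 'magenta'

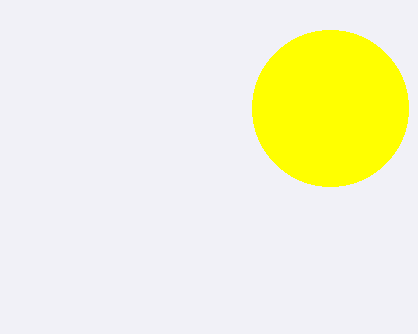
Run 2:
cx = 330; cy = 108; r = 78; fill = 'yellow'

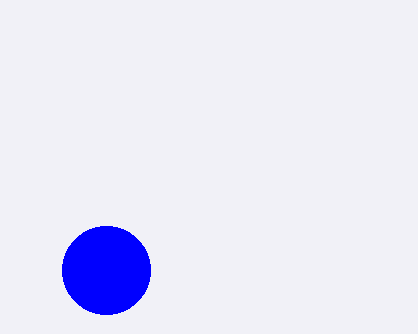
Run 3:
cx = 106
cy = 270
r = 44
fill = 'blue'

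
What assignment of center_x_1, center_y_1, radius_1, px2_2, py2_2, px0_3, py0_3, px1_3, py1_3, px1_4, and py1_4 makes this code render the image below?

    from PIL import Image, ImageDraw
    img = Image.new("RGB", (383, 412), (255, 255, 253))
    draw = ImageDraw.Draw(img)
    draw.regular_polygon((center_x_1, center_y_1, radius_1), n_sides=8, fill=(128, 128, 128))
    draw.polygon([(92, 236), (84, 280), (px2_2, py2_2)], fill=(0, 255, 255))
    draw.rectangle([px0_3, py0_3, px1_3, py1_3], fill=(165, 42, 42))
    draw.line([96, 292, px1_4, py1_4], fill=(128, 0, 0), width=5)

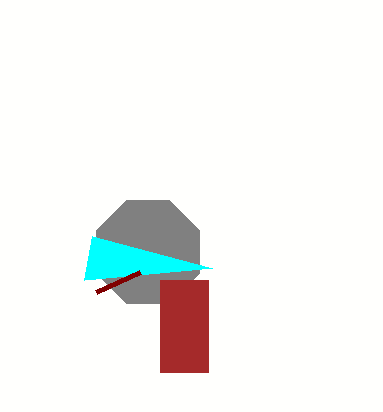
center_x_1 = 148, center_y_1 = 252, radius_1 = 56, px2_2 = 212, py2_2 = 268, px0_3 = 160, py0_3 = 280, px1_3 = 208, py1_3 = 372, px1_4 = 140, py1_4 = 272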